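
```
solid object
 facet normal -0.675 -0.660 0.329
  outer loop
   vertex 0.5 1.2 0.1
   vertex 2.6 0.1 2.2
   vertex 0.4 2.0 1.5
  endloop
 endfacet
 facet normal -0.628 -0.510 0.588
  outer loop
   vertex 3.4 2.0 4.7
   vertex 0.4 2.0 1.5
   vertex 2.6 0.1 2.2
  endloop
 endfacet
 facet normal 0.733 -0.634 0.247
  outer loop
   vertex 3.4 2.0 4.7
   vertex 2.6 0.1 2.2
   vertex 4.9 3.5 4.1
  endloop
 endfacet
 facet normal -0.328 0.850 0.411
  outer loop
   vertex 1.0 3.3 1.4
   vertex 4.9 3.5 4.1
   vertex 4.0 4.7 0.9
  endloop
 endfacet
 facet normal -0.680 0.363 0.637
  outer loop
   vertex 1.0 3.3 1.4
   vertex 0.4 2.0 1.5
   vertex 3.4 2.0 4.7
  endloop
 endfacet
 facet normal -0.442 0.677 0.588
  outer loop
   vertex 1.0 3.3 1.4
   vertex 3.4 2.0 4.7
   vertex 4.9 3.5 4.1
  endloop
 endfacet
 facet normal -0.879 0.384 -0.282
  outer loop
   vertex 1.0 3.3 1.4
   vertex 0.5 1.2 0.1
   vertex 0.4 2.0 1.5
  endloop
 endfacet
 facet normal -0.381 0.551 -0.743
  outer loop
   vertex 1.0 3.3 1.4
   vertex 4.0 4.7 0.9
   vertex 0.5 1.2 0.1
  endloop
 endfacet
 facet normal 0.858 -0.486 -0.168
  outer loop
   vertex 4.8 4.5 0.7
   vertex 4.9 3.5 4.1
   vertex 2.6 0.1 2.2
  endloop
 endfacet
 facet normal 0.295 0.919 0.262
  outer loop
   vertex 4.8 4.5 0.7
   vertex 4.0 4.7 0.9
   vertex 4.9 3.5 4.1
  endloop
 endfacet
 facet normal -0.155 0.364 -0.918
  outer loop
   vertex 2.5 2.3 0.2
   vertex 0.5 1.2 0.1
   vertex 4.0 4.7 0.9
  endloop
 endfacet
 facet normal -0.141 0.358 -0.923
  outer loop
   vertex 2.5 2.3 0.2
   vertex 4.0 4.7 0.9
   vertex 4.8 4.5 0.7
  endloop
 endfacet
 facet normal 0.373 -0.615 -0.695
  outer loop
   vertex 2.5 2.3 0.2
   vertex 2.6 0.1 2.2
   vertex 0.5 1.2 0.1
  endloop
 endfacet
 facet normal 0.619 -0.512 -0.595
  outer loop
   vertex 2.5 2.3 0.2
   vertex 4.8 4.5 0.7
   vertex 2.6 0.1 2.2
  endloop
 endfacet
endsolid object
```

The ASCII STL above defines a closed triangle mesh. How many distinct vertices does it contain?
9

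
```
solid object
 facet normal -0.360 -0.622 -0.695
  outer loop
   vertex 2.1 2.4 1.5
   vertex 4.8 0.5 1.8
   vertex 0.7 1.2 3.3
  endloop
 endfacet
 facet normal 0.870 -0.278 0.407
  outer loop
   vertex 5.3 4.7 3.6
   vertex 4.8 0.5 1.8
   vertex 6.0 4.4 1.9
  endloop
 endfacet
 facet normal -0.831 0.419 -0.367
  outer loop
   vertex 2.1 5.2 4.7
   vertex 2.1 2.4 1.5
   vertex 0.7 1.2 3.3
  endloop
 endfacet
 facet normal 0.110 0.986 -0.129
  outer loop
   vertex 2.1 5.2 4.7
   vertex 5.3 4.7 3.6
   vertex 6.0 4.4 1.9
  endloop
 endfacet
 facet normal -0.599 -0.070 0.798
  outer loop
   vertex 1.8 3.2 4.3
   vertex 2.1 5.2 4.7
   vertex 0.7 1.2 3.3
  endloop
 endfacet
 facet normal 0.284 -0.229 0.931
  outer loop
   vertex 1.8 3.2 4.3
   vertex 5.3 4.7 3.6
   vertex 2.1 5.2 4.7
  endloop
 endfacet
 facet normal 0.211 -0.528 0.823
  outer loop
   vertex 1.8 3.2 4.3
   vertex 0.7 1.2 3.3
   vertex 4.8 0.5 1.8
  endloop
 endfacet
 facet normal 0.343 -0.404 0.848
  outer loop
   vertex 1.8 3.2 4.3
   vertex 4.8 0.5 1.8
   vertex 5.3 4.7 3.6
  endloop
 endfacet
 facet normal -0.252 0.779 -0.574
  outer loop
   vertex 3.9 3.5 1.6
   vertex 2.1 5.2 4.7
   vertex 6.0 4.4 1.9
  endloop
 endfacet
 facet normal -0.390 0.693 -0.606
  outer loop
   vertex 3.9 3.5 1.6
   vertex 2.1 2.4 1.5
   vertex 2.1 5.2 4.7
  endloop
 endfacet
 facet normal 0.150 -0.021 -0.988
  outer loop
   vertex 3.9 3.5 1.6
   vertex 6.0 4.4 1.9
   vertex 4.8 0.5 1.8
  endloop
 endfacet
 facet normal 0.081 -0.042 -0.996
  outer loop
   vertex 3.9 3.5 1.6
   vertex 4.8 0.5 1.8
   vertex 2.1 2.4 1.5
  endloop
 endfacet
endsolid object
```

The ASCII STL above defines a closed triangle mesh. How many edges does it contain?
18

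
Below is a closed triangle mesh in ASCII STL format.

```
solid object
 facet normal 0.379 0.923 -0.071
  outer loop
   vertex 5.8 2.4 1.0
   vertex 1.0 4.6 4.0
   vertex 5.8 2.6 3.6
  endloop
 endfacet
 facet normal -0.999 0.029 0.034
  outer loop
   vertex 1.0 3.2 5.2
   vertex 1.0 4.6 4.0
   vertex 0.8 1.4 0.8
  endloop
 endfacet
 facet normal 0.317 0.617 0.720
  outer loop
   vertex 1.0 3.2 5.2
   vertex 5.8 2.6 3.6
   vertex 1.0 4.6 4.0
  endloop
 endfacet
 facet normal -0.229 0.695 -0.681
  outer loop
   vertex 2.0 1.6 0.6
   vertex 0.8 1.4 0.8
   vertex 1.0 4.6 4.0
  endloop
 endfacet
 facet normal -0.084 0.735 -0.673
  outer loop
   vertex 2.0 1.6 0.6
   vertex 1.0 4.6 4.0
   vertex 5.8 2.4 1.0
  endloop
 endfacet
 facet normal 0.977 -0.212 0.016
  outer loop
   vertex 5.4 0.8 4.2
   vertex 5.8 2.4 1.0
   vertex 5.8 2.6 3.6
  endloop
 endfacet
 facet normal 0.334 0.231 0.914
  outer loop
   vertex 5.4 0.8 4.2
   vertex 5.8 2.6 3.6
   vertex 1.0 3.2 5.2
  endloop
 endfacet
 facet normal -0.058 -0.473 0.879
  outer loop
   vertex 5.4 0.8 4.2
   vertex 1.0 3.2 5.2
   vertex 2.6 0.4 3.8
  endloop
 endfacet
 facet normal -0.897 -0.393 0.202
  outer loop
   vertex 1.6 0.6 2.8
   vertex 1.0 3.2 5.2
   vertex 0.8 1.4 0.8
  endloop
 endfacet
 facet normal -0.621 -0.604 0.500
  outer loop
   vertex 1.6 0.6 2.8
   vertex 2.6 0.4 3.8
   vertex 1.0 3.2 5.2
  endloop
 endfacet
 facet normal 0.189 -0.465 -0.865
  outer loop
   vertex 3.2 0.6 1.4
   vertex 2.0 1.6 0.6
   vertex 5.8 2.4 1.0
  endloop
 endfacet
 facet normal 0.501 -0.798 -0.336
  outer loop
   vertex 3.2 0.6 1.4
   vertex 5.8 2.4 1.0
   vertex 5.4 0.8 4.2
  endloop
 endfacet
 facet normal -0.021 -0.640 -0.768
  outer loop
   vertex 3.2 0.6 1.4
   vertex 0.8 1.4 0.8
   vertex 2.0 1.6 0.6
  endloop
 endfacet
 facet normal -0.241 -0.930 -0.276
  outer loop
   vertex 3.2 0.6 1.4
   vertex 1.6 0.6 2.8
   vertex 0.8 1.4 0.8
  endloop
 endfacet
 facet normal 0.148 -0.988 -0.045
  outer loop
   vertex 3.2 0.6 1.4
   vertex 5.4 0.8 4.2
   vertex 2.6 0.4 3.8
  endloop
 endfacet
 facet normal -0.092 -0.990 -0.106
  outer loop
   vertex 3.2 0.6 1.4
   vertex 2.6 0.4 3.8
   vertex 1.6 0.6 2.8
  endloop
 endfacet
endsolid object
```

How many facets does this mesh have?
16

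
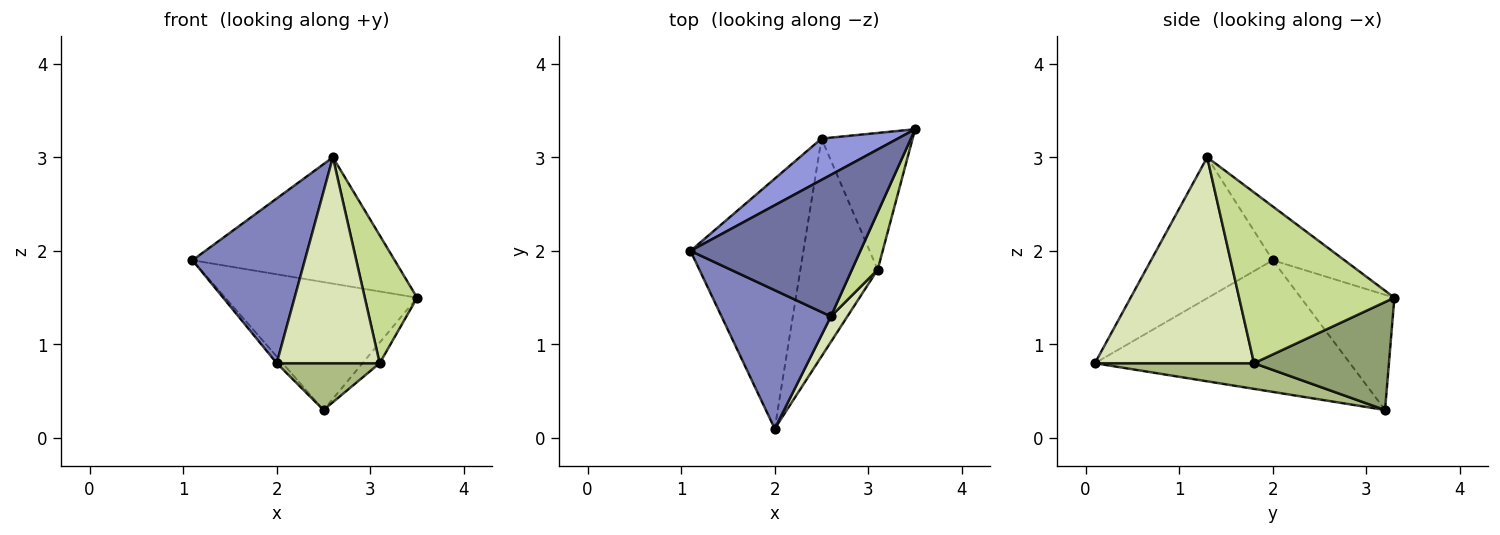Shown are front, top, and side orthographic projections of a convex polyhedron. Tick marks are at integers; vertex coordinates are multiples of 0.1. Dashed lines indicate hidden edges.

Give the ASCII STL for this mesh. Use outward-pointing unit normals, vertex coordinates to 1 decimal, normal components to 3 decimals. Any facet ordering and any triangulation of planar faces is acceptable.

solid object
 facet normal -0.230 0.648 0.726
  outer loop
   vertex 2.6 1.3 3.0
   vertex 3.5 3.3 1.5
   vertex 1.1 2.0 1.9
  endloop
 endfacet
 facet normal -0.638 -0.589 0.495
  outer loop
   vertex 2.6 1.3 3.0
   vertex 1.1 2.0 1.9
   vertex 2.0 0.1 0.8
  endloop
 endfacet
 facet normal -0.421 0.863 0.279
  outer loop
   vertex 2.5 3.2 0.3
   vertex 1.1 2.0 1.9
   vertex 3.5 3.3 1.5
  endloop
 endfacet
 facet normal -0.759 0.017 -0.651
  outer loop
   vertex 2.5 3.2 0.3
   vertex 2.0 0.1 0.8
   vertex 1.1 2.0 1.9
  endloop
 endfacet
 facet normal 0.761 0.097 -0.642
  outer loop
   vertex 3.1 1.8 0.8
   vertex 2.5 3.2 0.3
   vertex 3.5 3.3 1.5
  endloop
 endfacet
 facet normal 0.309 -0.200 -0.930
  outer loop
   vertex 3.1 1.8 0.8
   vertex 2.0 0.1 0.8
   vertex 2.5 3.2 0.3
  endloop
 endfacet
 facet normal 0.938 -0.316 0.141
  outer loop
   vertex 3.1 1.8 0.8
   vertex 3.5 3.3 1.5
   vertex 2.6 1.3 3.0
  endloop
 endfacet
 facet normal 0.838 -0.542 0.067
  outer loop
   vertex 3.1 1.8 0.8
   vertex 2.6 1.3 3.0
   vertex 2.0 0.1 0.8
  endloop
 endfacet
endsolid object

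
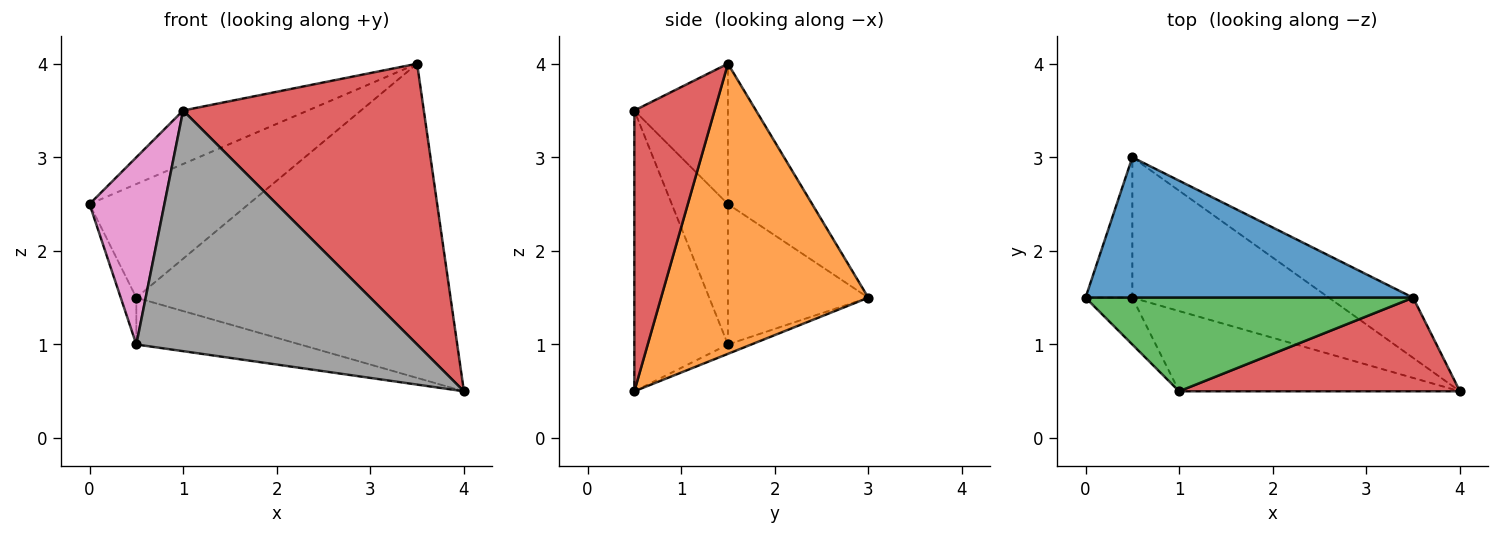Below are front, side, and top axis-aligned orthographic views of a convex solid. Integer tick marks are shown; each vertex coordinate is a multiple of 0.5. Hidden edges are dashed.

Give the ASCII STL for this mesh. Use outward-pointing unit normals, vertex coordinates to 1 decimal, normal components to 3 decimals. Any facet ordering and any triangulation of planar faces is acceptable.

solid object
 facet normal -0.316 0.597 0.737
  outer loop
   vertex 3.5 1.5 4.0
   vertex 0.5 3.0 1.5
   vertex 0.0 1.5 2.5
  endloop
 endfacet
 facet normal 0.544 0.824 -0.158
  outer loop
   vertex 3.5 1.5 4.0
   vertex 4.0 0.5 0.5
   vertex 0.5 3.0 1.5
  endloop
 endfacet
 facet normal -0.349 0.465 0.814
  outer loop
   vertex 1.0 0.5 3.5
   vertex 3.5 1.5 4.0
   vertex 0.0 1.5 2.5
  endloop
 endfacet
 facet normal 0.302 -0.905 0.302
  outer loop
   vertex 1.0 0.5 3.5
   vertex 4.0 0.5 0.5
   vertex 3.5 1.5 4.0
  endloop
 endfacet
 facet normal -0.943 0.105 -0.314
  outer loop
   vertex 0.5 1.5 1.0
   vertex 0.0 1.5 2.5
   vertex 0.5 3.0 1.5
  endloop
 endfacet
 facet normal -0.045 0.316 -0.948
  outer loop
   vertex 0.5 1.5 1.0
   vertex 0.5 3.0 1.5
   vertex 4.0 0.5 0.5
  endloop
 endfacet
 facet normal -0.588 -0.784 -0.196
  outer loop
   vertex 0.5 1.5 1.0
   vertex 1.0 0.5 3.5
   vertex 0.0 1.5 2.5
  endloop
 endfacet
 facet normal -0.302 -0.905 -0.302
  outer loop
   vertex 0.5 1.5 1.0
   vertex 4.0 0.5 0.5
   vertex 1.0 0.5 3.5
  endloop
 endfacet
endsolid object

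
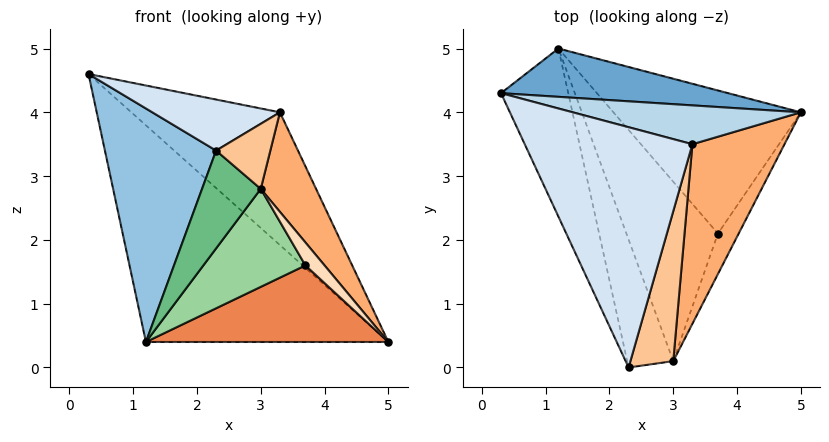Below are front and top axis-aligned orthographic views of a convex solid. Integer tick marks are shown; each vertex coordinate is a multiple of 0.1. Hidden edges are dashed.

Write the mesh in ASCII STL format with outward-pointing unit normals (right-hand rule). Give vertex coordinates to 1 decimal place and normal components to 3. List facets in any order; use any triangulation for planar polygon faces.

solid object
 facet normal 0.249 0.945 0.211
  outer loop
   vertex 1.2 5.0 0.4
   vertex 0.3 4.3 4.6
   vertex 5.0 4.0 0.4
  endloop
 endfacet
 facet normal -0.902 -0.350 -0.252
  outer loop
   vertex 1.2 5.0 0.4
   vertex 2.3 0.0 3.4
   vertex 0.3 4.3 4.6
  endloop
 endfacet
 facet normal 0.298 0.916 0.268
  outer loop
   vertex 3.3 3.5 4.0
   vertex 5.0 4.0 0.4
   vertex 0.3 4.3 4.6
  endloop
 endfacet
 facet normal 0.139 -0.206 0.969
  outer loop
   vertex 3.3 3.5 4.0
   vertex 0.3 4.3 4.6
   vertex 2.3 0.0 3.4
  endloop
 endfacet
 facet normal -0.123 -0.468 -0.875
  outer loop
   vertex 3.7 2.1 1.6
   vertex 1.2 5.0 0.4
   vertex 5.0 4.0 0.4
  endloop
 endfacet
 facet normal 0.894 -0.217 0.392
  outer loop
   vertex 3.0 0.1 2.8
   vertex 5.0 4.0 0.4
   vertex 3.3 3.5 4.0
  endloop
 endfacet
 facet normal 0.645 -0.304 0.701
  outer loop
   vertex 3.0 0.1 2.8
   vertex 3.3 3.5 4.0
   vertex 2.3 0.0 3.4
  endloop
 endfacet
 facet normal -0.082 -0.492 -0.867
  outer loop
   vertex 3.0 0.1 2.8
   vertex 3.7 2.1 1.6
   vertex 5.0 4.0 0.4
  endloop
 endfacet
 facet normal -0.511 -0.522 -0.683
  outer loop
   vertex 3.0 0.1 2.8
   vertex 2.3 0.0 3.4
   vertex 1.2 5.0 0.4
  endloop
 endfacet
 facet normal -0.134 -0.475 -0.870
  outer loop
   vertex 3.0 0.1 2.8
   vertex 1.2 5.0 0.4
   vertex 3.7 2.1 1.6
  endloop
 endfacet
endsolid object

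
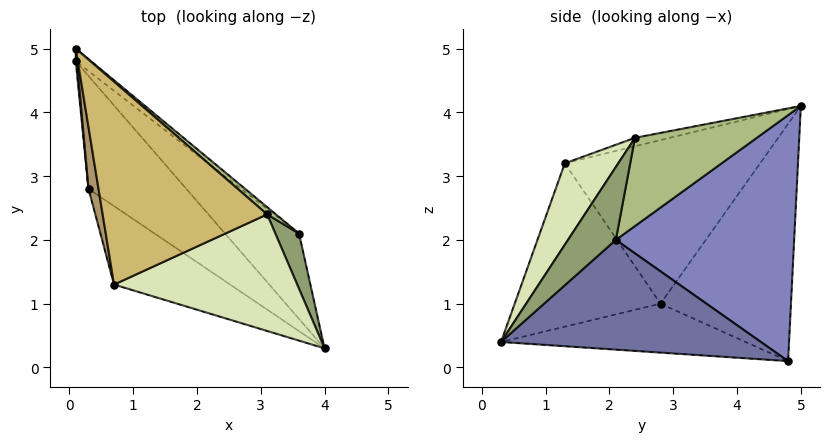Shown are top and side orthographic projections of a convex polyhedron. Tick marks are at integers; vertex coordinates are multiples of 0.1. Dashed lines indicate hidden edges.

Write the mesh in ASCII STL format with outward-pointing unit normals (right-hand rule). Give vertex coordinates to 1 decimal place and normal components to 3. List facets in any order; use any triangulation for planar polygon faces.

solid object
 facet normal 0.685 0.563 -0.462
  outer loop
   vertex 3.6 2.1 2.0
   vertex 4.0 0.3 0.4
   vertex 0.1 4.8 0.1
  endloop
 endfacet
 facet normal 0.624 0.781 -0.039
  outer loop
   vertex 3.6 2.1 2.0
   vertex 0.1 4.8 0.1
   vertex 0.1 5.0 4.1
  endloop
 endfacet
 facet normal -0.408 -0.408 -0.816
  outer loop
   vertex 0.3 2.8 1.0
   vertex 0.1 4.8 0.1
   vertex 4.0 0.3 0.4
  endloop
 endfacet
 facet normal -0.995 -0.097 0.005
  outer loop
   vertex 0.3 2.8 1.0
   vertex 0.1 5.0 4.1
   vertex 0.1 4.8 0.1
  endloop
 endfacet
 facet normal 0.949 -0.063 0.308
  outer loop
   vertex 3.1 2.4 3.6
   vertex 4.0 0.3 0.4
   vertex 3.6 2.1 2.0
  endloop
 endfacet
 facet normal 0.660 0.749 0.066
  outer loop
   vertex 3.1 2.4 3.6
   vertex 3.6 2.1 2.0
   vertex 0.1 5.0 4.1
  endloop
 endfacet
 facet normal -0.557 -0.730 -0.396
  outer loop
   vertex 0.7 1.3 3.2
   vertex 0.3 2.8 1.0
   vertex 4.0 0.3 0.4
  endloop
 endfacet
 facet normal 0.258 -0.773 0.580
  outer loop
   vertex 0.7 1.3 3.2
   vertex 4.0 0.3 0.4
   vertex 3.1 2.4 3.6
  endloop
 endfacet
 facet normal -0.983 -0.174 0.060
  outer loop
   vertex 0.7 1.3 3.2
   vertex 0.1 5.0 4.1
   vertex 0.3 2.8 1.0
  endloop
 endfacet
 facet normal -0.050 -0.244 0.969
  outer loop
   vertex 0.7 1.3 3.2
   vertex 3.1 2.4 3.6
   vertex 0.1 5.0 4.1
  endloop
 endfacet
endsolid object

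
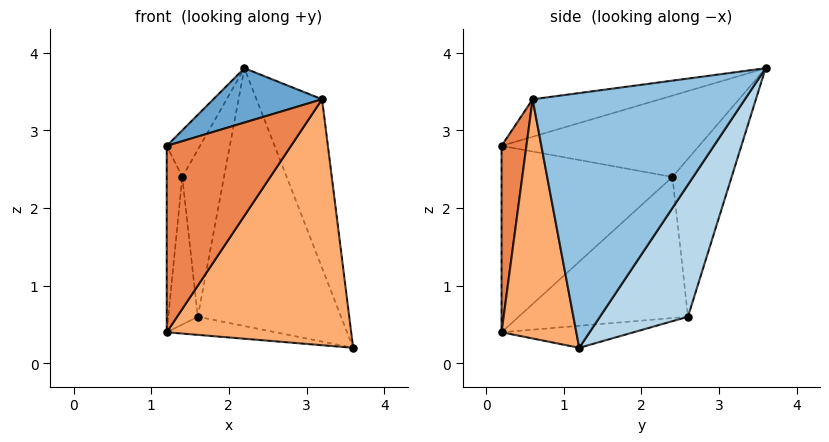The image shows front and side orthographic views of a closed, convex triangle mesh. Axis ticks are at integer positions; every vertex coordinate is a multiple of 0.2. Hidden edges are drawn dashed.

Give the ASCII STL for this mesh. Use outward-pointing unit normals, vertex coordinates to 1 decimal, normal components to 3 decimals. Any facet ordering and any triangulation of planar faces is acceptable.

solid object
 facet normal -0.243 -0.207 0.948
  outer loop
   vertex 3.2 0.6 3.4
   vertex 2.2 3.6 3.8
   vertex 1.2 0.2 2.8
  endloop
 endfacet
 facet normal 0.941 0.291 0.172
  outer loop
   vertex 3.2 0.6 3.4
   vertex 3.6 1.2 0.2
   vertex 2.2 3.6 3.8
  endloop
 endfacet
 facet normal 0.492 0.801 -0.342
  outer loop
   vertex 1.6 2.6 0.6
   vertex 2.2 3.6 3.8
   vertex 3.6 1.2 0.2
  endloop
 endfacet
 facet normal -0.125 0.103 -0.987
  outer loop
   vertex 1.2 0.2 0.4
   vertex 1.6 2.6 0.6
   vertex 3.6 1.2 0.2
  endloop
 endfacet
 facet normal 0.196 -0.981 0.000
  outer loop
   vertex 1.2 0.2 0.4
   vertex 3.2 0.6 3.4
   vertex 1.2 0.2 2.8
  endloop
 endfacet
 facet normal 0.373 -0.919 -0.126
  outer loop
   vertex 1.2 0.2 0.4
   vertex 3.6 1.2 0.2
   vertex 3.2 0.6 3.4
  endloop
 endfacet
 facet normal -0.909 0.153 0.388
  outer loop
   vertex 1.4 2.4 2.4
   vertex 1.2 0.2 2.8
   vertex 2.2 3.6 3.8
  endloop
 endfacet
 facet normal -0.817 0.576 -0.027
  outer loop
   vertex 1.4 2.4 2.4
   vertex 2.2 3.6 3.8
   vertex 1.6 2.6 0.6
  endloop
 endfacet
 facet normal -0.996 0.091 0.000
  outer loop
   vertex 1.4 2.4 2.4
   vertex 1.2 0.2 0.4
   vertex 1.2 0.2 2.8
  endloop
 endfacet
 facet normal -0.981 0.171 -0.090
  outer loop
   vertex 1.4 2.4 2.4
   vertex 1.6 2.6 0.6
   vertex 1.2 0.2 0.4
  endloop
 endfacet
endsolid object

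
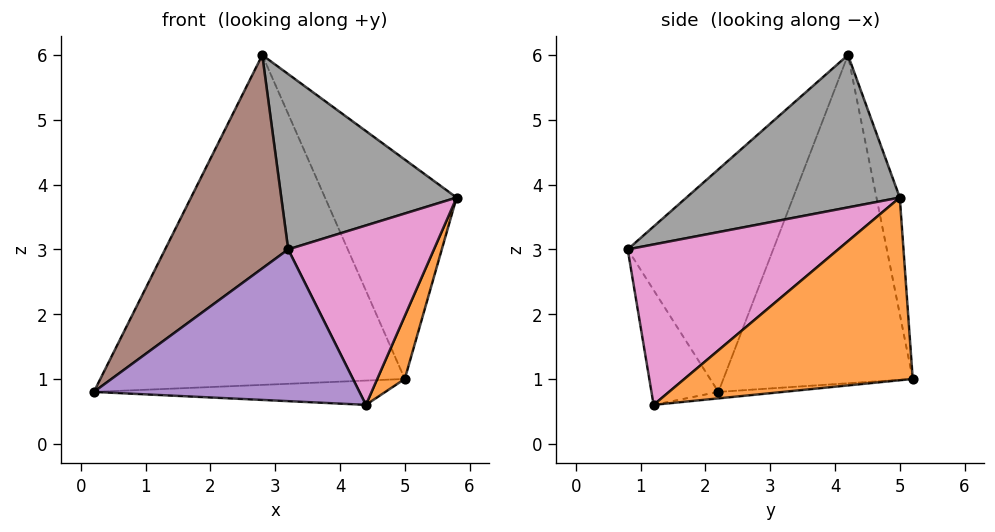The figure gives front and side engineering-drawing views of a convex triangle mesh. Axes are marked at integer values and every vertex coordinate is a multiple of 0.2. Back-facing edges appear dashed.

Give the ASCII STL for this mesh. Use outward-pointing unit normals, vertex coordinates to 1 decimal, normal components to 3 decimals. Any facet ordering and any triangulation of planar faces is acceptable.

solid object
 facet normal -0.023 0.103 -0.994
  outer loop
   vertex 5.0 5.2 1.0
   vertex 4.4 1.2 0.6
   vertex 0.2 2.2 0.8
  endloop
 endfacet
 facet normal 0.953 -0.115 -0.280
  outer loop
   vertex 5.0 5.2 1.0
   vertex 5.8 5.0 3.8
   vertex 4.4 1.2 0.6
  endloop
 endfacet
 facet normal -0.527 0.848 -0.062
  outer loop
   vertex 5.0 5.2 1.0
   vertex 0.2 2.2 0.8
   vertex 2.8 4.2 6.0
  endloop
 endfacet
 facet normal -0.173 0.978 0.119
  outer loop
   vertex 5.0 5.2 1.0
   vertex 2.8 4.2 6.0
   vertex 5.8 5.0 3.8
  endloop
 endfacet
 facet normal -0.235 -0.933 -0.273
  outer loop
   vertex 3.2 0.8 3.0
   vertex 0.2 2.2 0.8
   vertex 4.4 1.2 0.6
  endloop
 endfacet
 facet normal -0.646 -0.546 0.533
  outer loop
   vertex 3.2 0.8 3.0
   vertex 2.8 4.2 6.0
   vertex 0.2 2.2 0.8
  endloop
 endfacet
 facet normal 0.784 -0.543 0.302
  outer loop
   vertex 3.2 0.8 3.0
   vertex 4.4 1.2 0.6
   vertex 5.8 5.0 3.8
  endloop
 endfacet
 facet normal 0.597 -0.490 0.635
  outer loop
   vertex 3.2 0.8 3.0
   vertex 5.8 5.0 3.8
   vertex 2.8 4.2 6.0
  endloop
 endfacet
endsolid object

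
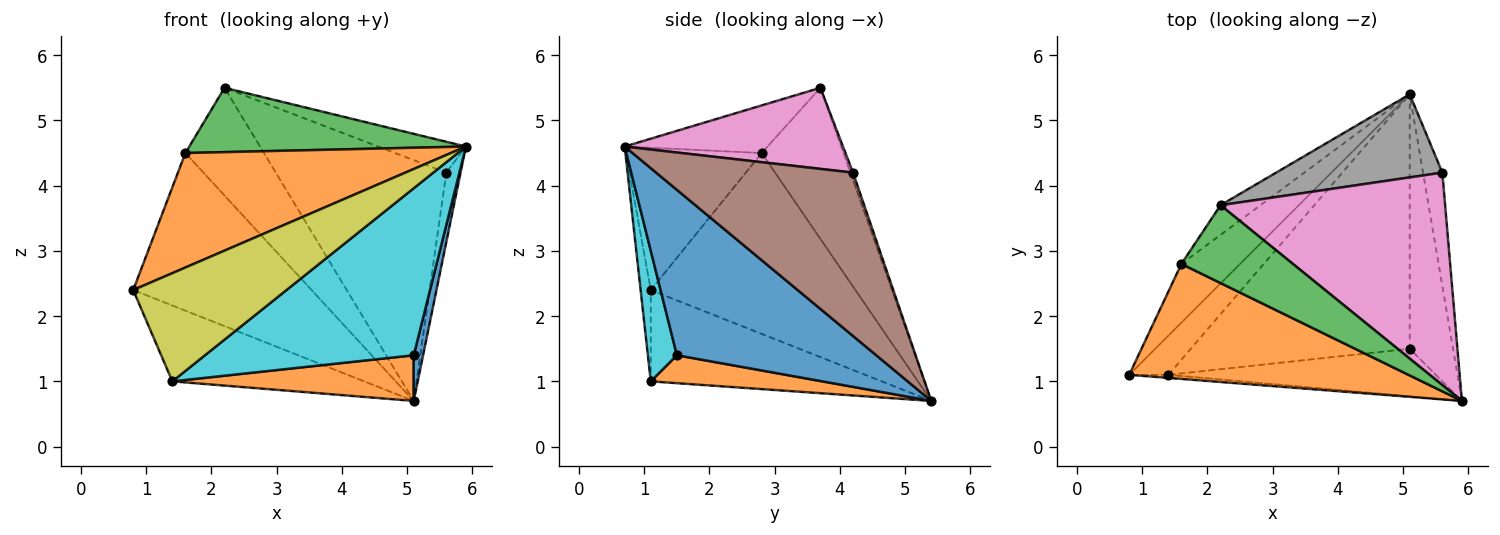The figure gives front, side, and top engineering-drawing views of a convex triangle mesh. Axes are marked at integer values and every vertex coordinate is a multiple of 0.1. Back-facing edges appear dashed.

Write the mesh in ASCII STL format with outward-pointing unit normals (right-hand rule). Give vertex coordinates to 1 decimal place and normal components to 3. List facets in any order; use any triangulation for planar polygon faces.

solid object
 facet normal 0.966 -0.045 -0.253
  outer loop
   vertex 5.1 1.5 1.4
   vertex 5.1 5.4 0.7
   vertex 5.9 0.7 4.6
  endloop
 endfacet
 facet normal -0.340 -0.664 0.667
  outer loop
   vertex 1.6 2.8 4.5
   vertex 0.8 1.1 2.4
   vertex 5.9 0.7 4.6
  endloop
 endfacet
 facet normal -0.313 -0.605 0.732
  outer loop
   vertex 1.6 2.8 4.5
   vertex 5.9 0.7 4.6
   vertex 2.2 3.7 5.5
  endloop
 endfacet
 facet normal -0.732 0.638 -0.238
  outer loop
   vertex 1.6 2.8 4.5
   vertex 5.1 5.4 0.7
   vertex 0.8 1.1 2.4
  endloop
 endfacet
 facet normal -0.709 0.680 -0.187
  outer loop
   vertex 1.6 2.8 4.5
   vertex 2.2 3.7 5.5
   vertex 5.1 5.4 0.7
  endloop
 endfacet
 facet normal 0.991 0.072 -0.117
  outer loop
   vertex 5.6 4.2 4.2
   vertex 5.9 0.7 4.6
   vertex 5.1 5.4 0.7
  endloop
 endfacet
 facet normal 0.336 0.135 0.932
  outer loop
   vertex 5.6 4.2 4.2
   vertex 2.2 3.7 5.5
   vertex 5.9 0.7 4.6
  endloop
 endfacet
 facet normal -0.014 0.945 0.326
  outer loop
   vertex 5.6 4.2 4.2
   vertex 5.1 5.4 0.7
   vertex 2.2 3.7 5.5
  endloop
 endfacet
 facet normal -0.066 -0.997 -0.028
  outer loop
   vertex 1.4 1.1 1.0
   vertex 5.9 0.7 4.6
   vertex 0.8 1.1 2.4
  endloop
 endfacet
 facet normal 0.132 -0.953 -0.271
  outer loop
   vertex 1.4 1.1 1.0
   vertex 5.1 1.5 1.4
   vertex 5.9 0.7 4.6
  endloop
 endfacet
 facet normal -0.731 0.607 -0.313
  outer loop
   vertex 1.4 1.1 1.0
   vertex 0.8 1.1 2.4
   vertex 5.1 5.4 0.7
  endloop
 endfacet
 facet normal 0.125 -0.175 -0.977
  outer loop
   vertex 1.4 1.1 1.0
   vertex 5.1 5.4 0.7
   vertex 5.1 1.5 1.4
  endloop
 endfacet
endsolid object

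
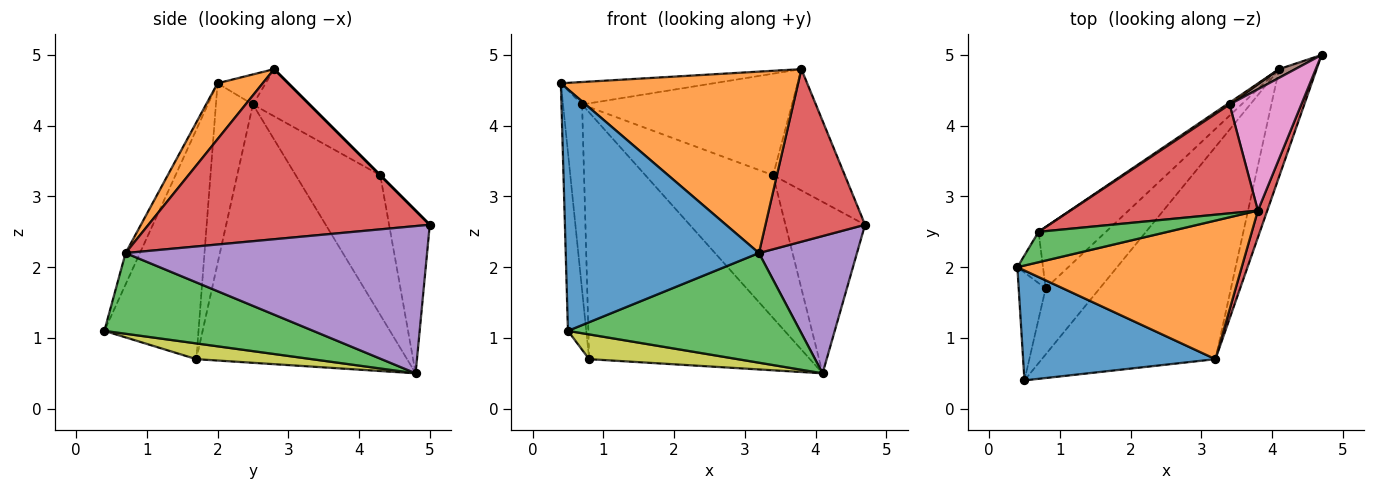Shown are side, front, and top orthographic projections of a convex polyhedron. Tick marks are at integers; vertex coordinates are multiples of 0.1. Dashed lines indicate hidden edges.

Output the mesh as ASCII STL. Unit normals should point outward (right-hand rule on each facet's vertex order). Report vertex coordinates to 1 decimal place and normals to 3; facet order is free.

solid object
 facet normal -0.067 -0.908 0.413
  outer loop
   vertex 3.2 0.7 2.2
   vertex 0.4 2.0 4.6
   vertex 0.5 0.4 1.1
  endloop
 endfacet
 facet normal 0.150 -0.786 0.600
  outer loop
   vertex 3.2 0.7 2.2
   vertex 3.8 2.8 4.8
   vertex 0.4 2.0 4.6
  endloop
 endfacet
 facet normal 0.382 -0.424 -0.821
  outer loop
   vertex 3.2 0.7 2.2
   vertex 0.5 0.4 1.1
   vertex 4.1 4.8 0.5
  endloop
 endfacet
 facet normal 0.941 -0.333 0.052
  outer loop
   vertex 3.2 0.7 2.2
   vertex 4.7 5.0 2.6
   vertex 3.8 2.8 4.8
  endloop
 endfacet
 facet normal 0.924 -0.301 -0.235
  outer loop
   vertex 3.2 0.7 2.2
   vertex 4.1 4.8 0.5
   vertex 4.7 5.0 2.6
  endloop
 endfacet
 facet normal -0.455 0.890 0.045
  outer loop
   vertex 3.4 4.3 3.3
   vertex 4.7 5.0 2.6
   vertex 4.1 4.8 0.5
  endloop
 endfacet
 facet normal 0.000 0.707 0.707
  outer loop
   vertex 3.4 4.3 3.3
   vertex 3.8 2.8 4.8
   vertex 4.7 5.0 2.6
  endloop
 endfacet
 facet normal -0.975 0.190 -0.115
  outer loop
   vertex 0.8 1.7 0.7
   vertex 0.5 0.4 1.1
   vertex 0.4 2.0 4.6
  endloop
 endfacet
 facet normal 0.263 -0.339 -0.903
  outer loop
   vertex 0.8 1.7 0.7
   vertex 4.1 4.8 0.5
   vertex 0.5 0.4 1.1
  endloop
 endfacet
 facet normal -0.882 0.454 -0.125
  outer loop
   vertex 0.7 2.5 4.3
   vertex 0.8 1.7 0.7
   vertex 0.4 2.0 4.6
  endloop
 endfacet
 facet normal -0.680 0.712 -0.177
  outer loop
   vertex 0.7 2.5 4.3
   vertex 4.1 4.8 0.5
   vertex 0.8 1.7 0.7
  endloop
 endfacet
 facet normal -0.552 0.834 0.011
  outer loop
   vertex 0.7 2.5 4.3
   vertex 3.4 4.3 3.3
   vertex 4.1 4.8 0.5
  endloop
 endfacet
 facet normal -0.184 0.585 0.790
  outer loop
   vertex 0.7 2.5 4.3
   vertex 0.4 2.0 4.6
   vertex 3.8 2.8 4.8
  endloop
 endfacet
 facet normal -0.181 0.671 0.719
  outer loop
   vertex 0.7 2.5 4.3
   vertex 3.8 2.8 4.8
   vertex 3.4 4.3 3.3
  endloop
 endfacet
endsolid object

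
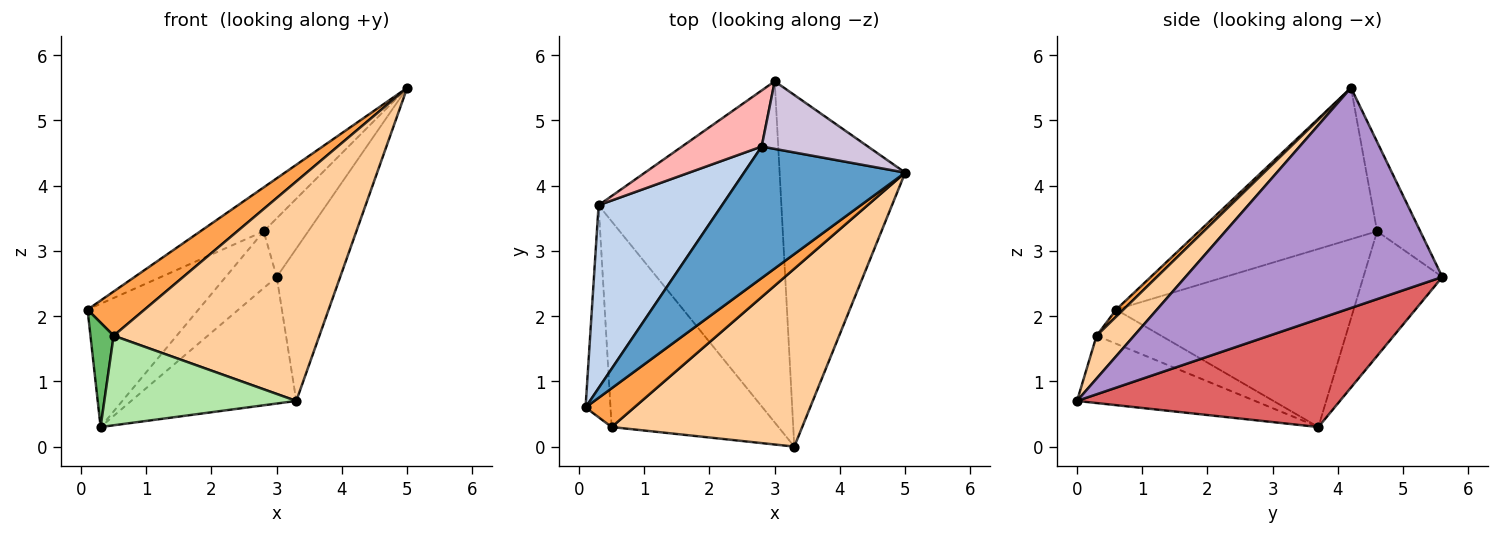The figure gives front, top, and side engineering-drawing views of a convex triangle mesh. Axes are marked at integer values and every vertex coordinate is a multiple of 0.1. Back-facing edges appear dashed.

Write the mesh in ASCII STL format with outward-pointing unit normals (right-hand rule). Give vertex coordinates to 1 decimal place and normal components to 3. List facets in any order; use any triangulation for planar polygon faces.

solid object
 facet normal -0.665 0.237 0.708
  outer loop
   vertex 2.8 4.6 3.3
   vertex 0.1 0.6 2.1
   vertex 5.0 4.2 5.5
  endloop
 endfacet
 facet normal -0.767 0.358 0.532
  outer loop
   vertex 2.8 4.6 3.3
   vertex 0.3 3.7 0.3
   vertex 0.1 0.6 2.1
  endloop
 endfacet
 facet normal 0.095 -0.749 0.656
  outer loop
   vertex 0.5 0.3 1.7
   vertex 5.0 4.2 5.5
   vertex 0.1 0.6 2.1
  endloop
 endfacet
 facet normal 0.140 -0.769 0.623
  outer loop
   vertex 0.5 0.3 1.7
   vertex 3.3 0.0 0.7
   vertex 5.0 4.2 5.5
  endloop
 endfacet
 facet normal -0.776 -0.279 -0.566
  outer loop
   vertex 0.5 0.3 1.7
   vertex 0.1 0.6 2.1
   vertex 0.3 3.7 0.3
  endloop
 endfacet
 facet normal -0.347 -0.374 -0.860
  outer loop
   vertex 0.5 0.3 1.7
   vertex 0.3 3.7 0.3
   vertex 3.3 0.0 0.7
  endloop
 endfacet
 facet normal 0.485 0.304 -0.820
  outer loop
   vertex 3.0 5.6 2.6
   vertex 3.3 0.0 0.7
   vertex 0.3 3.7 0.3
  endloop
 endfacet
 facet normal -0.740 0.479 0.473
  outer loop
   vertex 3.0 5.6 2.6
   vertex 0.3 3.7 0.3
   vertex 2.8 4.6 3.3
  endloop
 endfacet
 facet normal 0.849 0.210 -0.484
  outer loop
   vertex 3.0 5.6 2.6
   vertex 5.0 4.2 5.5
   vertex 3.3 0.0 0.7
  endloop
 endfacet
 facet normal -0.537 0.553 0.637
  outer loop
   vertex 3.0 5.6 2.6
   vertex 2.8 4.6 3.3
   vertex 5.0 4.2 5.5
  endloop
 endfacet
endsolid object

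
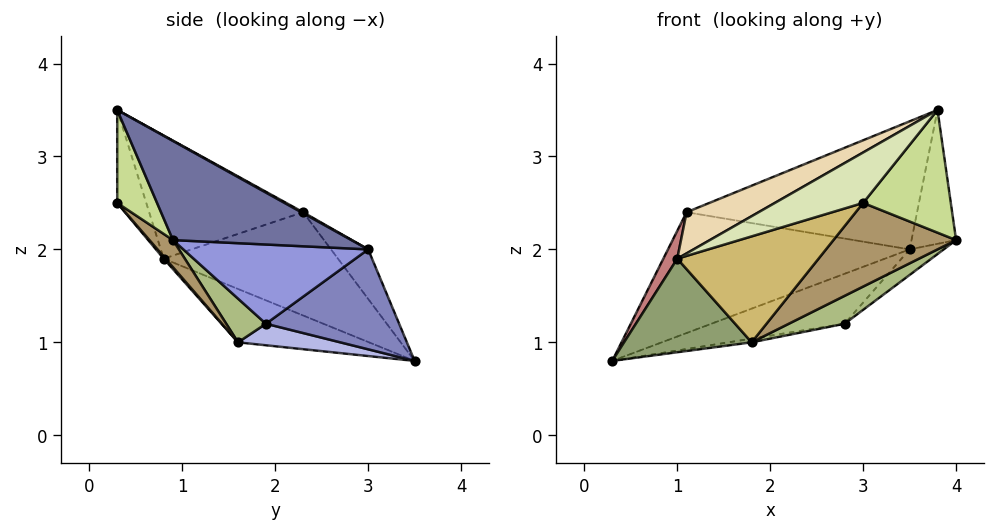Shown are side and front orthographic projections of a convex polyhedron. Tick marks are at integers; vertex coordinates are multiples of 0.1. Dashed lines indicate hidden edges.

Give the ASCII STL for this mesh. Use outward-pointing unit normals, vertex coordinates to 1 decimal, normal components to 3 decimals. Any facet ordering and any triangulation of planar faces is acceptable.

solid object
 facet normal 0.943 0.236 0.236
  outer loop
   vertex 3.5 3.0 2.0
   vertex 3.8 0.3 3.5
   vertex 4.0 0.9 2.1
  endloop
 endfacet
 facet normal 0.376 0.376 -0.847
  outer loop
   vertex 3.5 3.0 2.0
   vertex 2.8 1.9 1.2
   vertex 0.3 3.5 0.8
  endloop
 endfacet
 facet normal 0.658 0.121 -0.743
  outer loop
   vertex 3.5 3.0 2.0
   vertex 4.0 0.9 2.1
   vertex 2.8 1.9 1.2
  endloop
 endfacet
 facet normal 0.184 0.042 -0.982
  outer loop
   vertex 1.8 1.6 1.0
   vertex 0.3 3.5 0.8
   vertex 2.8 1.9 1.2
  endloop
 endfacet
 facet normal -0.446 -0.434 -0.783
  outer loop
   vertex 1.8 1.6 1.0
   vertex 1.0 0.8 1.9
   vertex 0.3 3.5 0.8
  endloop
 endfacet
 facet normal 0.297 -0.417 -0.859
  outer loop
   vertex 1.8 1.6 1.0
   vertex 2.8 1.9 1.2
   vertex 4.0 0.9 2.1
  endloop
 endfacet
 facet normal 0.393 -0.864 -0.314
  outer loop
   vertex 3.0 0.3 2.5
   vertex 4.0 0.9 2.1
   vertex 3.8 0.3 3.5
  endloop
 endfacet
 facet normal -0.303 -0.922 0.243
  outer loop
   vertex 3.0 0.3 2.5
   vertex 3.8 0.3 3.5
   vertex 1.0 0.8 1.9
  endloop
 endfacet
 facet normal 0.133 -0.694 -0.708
  outer loop
   vertex 3.0 0.3 2.5
   vertex 1.8 1.6 1.0
   vertex 4.0 0.9 2.1
  endloop
 endfacet
 facet normal 0.010 -0.752 -0.659
  outer loop
   vertex 3.0 0.3 2.5
   vertex 1.0 0.8 1.9
   vertex 1.8 1.6 1.0
  endloop
 endfacet
 facet normal 0.004 0.486 0.874
  outer loop
   vertex 1.1 2.3 2.4
   vertex 3.8 0.3 3.5
   vertex 3.5 3.0 2.0
  endloop
 endfacet
 facet normal -0.514 -0.240 0.824
  outer loop
   vertex 1.1 2.3 2.4
   vertex 1.0 0.8 1.9
   vertex 3.8 0.3 3.5
  endloop
 endfacet
 facet normal -0.118 0.765 0.633
  outer loop
   vertex 1.1 2.3 2.4
   vertex 3.5 3.0 2.0
   vertex 0.3 3.5 0.8
  endloop
 endfacet
 facet normal -0.913 -0.073 0.402
  outer loop
   vertex 1.1 2.3 2.4
   vertex 0.3 3.5 0.8
   vertex 1.0 0.8 1.9
  endloop
 endfacet
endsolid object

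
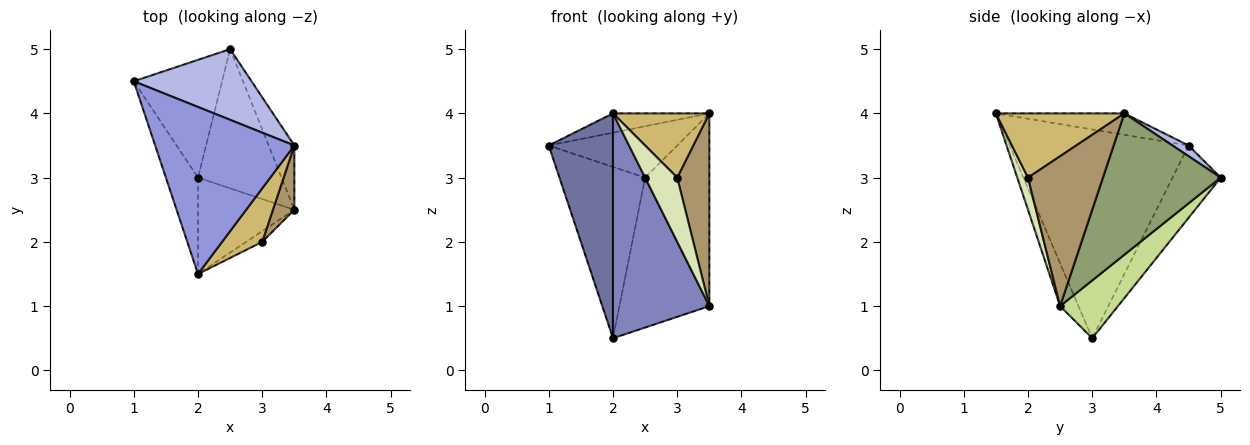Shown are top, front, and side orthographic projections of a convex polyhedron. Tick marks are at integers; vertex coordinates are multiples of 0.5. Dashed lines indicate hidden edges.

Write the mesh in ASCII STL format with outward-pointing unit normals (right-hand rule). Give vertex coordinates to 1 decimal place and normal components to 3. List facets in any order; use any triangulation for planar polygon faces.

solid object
 facet normal -0.931 -0.334 -0.143
  outer loop
   vertex 2.0 3.0 0.5
   vertex 2.0 1.5 4.0
   vertex 1.0 4.5 3.5
  endloop
 endfacet
 facet normal -0.172 -0.905 -0.388
  outer loop
   vertex 2.0 3.0 0.5
   vertex 3.5 2.5 1.0
   vertex 2.0 1.5 4.0
  endloop
 endfacet
 facet normal -0.151 0.113 0.982
  outer loop
   vertex 3.5 3.5 4.0
   vertex 1.0 4.5 3.5
   vertex 2.0 1.5 4.0
  endloop
 endfacet
 facet normal 0.073 0.587 0.807
  outer loop
   vertex 2.5 5.0 3.0
   vertex 1.0 4.5 3.5
   vertex 3.5 3.5 4.0
  endloop
 endfacet
 facet normal 0.867 0.473 -0.158
  outer loop
   vertex 2.5 5.0 3.0
   vertex 3.5 3.5 4.0
   vertex 3.5 2.5 1.0
  endloop
 endfacet
 facet normal -0.421 0.748 -0.514
  outer loop
   vertex 2.5 5.0 3.0
   vertex 2.0 3.0 0.5
   vertex 1.0 4.5 3.5
  endloop
 endfacet
 facet normal 0.426 0.663 -0.616
  outer loop
   vertex 2.5 5.0 3.0
   vertex 3.5 2.5 1.0
   vertex 2.0 3.0 0.5
  endloop
 endfacet
 facet normal 0.312 -0.937 -0.156
  outer loop
   vertex 3.0 2.0 3.0
   vertex 2.0 1.5 4.0
   vertex 3.5 2.5 1.0
  endloop
 endfacet
 facet normal 0.911 -0.391 0.130
  outer loop
   vertex 3.0 2.0 3.0
   vertex 3.5 2.5 1.0
   vertex 3.5 3.5 4.0
  endloop
 endfacet
 facet normal 0.716 -0.537 0.447
  outer loop
   vertex 3.0 2.0 3.0
   vertex 3.5 3.5 4.0
   vertex 2.0 1.5 4.0
  endloop
 endfacet
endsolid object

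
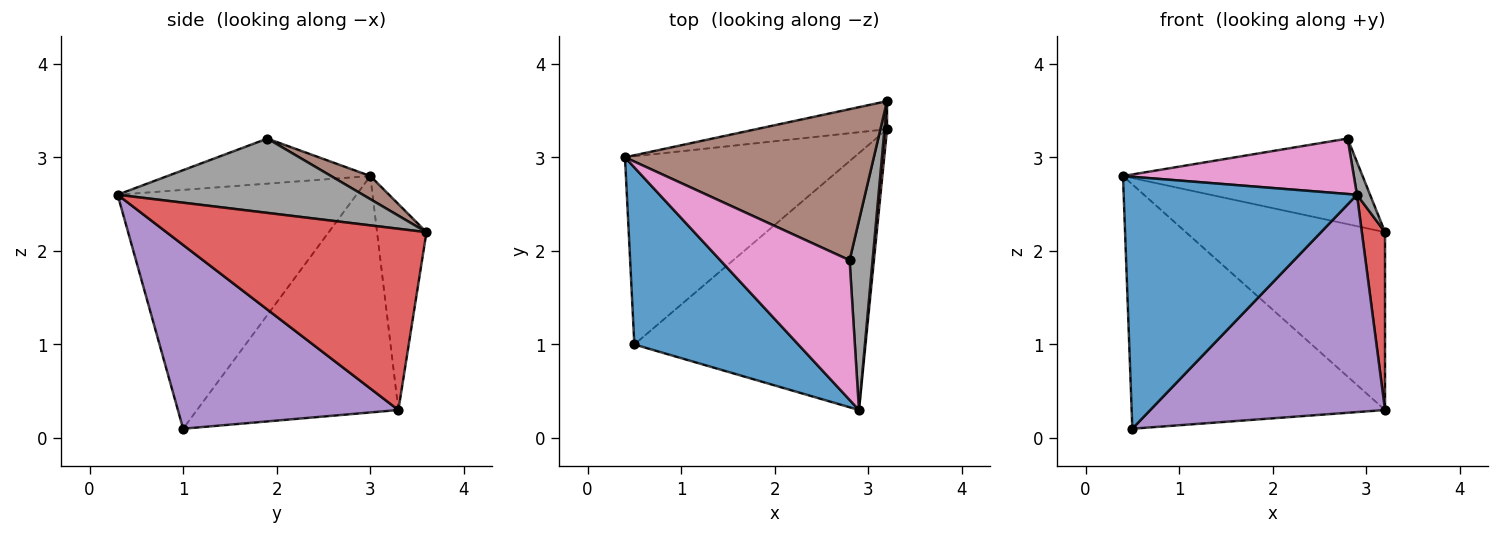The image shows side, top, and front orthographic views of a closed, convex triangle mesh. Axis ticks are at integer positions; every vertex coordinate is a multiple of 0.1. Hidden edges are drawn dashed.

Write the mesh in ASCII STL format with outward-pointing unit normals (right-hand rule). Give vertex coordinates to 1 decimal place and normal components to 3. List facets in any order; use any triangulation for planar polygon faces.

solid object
 facet normal -0.642 -0.627 0.441
  outer loop
   vertex 0.5 1.0 0.1
   vertex 2.9 0.3 2.6
   vertex 0.4 3.0 2.8
  endloop
 endfacet
 facet normal -0.238 0.959 -0.151
  outer loop
   vertex 3.2 3.3 0.3
   vertex 0.4 3.0 2.8
   vertex 3.2 3.6 2.2
  endloop
 endfacet
 facet normal -0.533 0.670 -0.516
  outer loop
   vertex 3.2 3.3 0.3
   vertex 0.5 1.0 0.1
   vertex 0.4 3.0 2.8
  endloop
 endfacet
 facet normal 0.996 -0.089 0.014
  outer loop
   vertex 3.2 3.3 0.3
   vertex 3.2 3.6 2.2
   vertex 2.9 0.3 2.6
  endloop
 endfacet
 facet normal 0.519 -0.552 -0.653
  outer loop
   vertex 3.2 3.3 0.3
   vertex 2.9 0.3 2.6
   vertex 0.5 1.0 0.1
  endloop
 endfacet
 facet normal 0.081 0.491 0.867
  outer loop
   vertex 2.8 1.9 3.2
   vertex 3.2 3.6 2.2
   vertex 0.4 3.0 2.8
  endloop
 endfacet
 facet normal -0.308 -0.351 0.884
  outer loop
   vertex 2.8 1.9 3.2
   vertex 0.4 3.0 2.8
   vertex 2.9 0.3 2.6
  endloop
 endfacet
 facet normal 0.954 -0.051 0.295
  outer loop
   vertex 2.8 1.9 3.2
   vertex 2.9 0.3 2.6
   vertex 3.2 3.6 2.2
  endloop
 endfacet
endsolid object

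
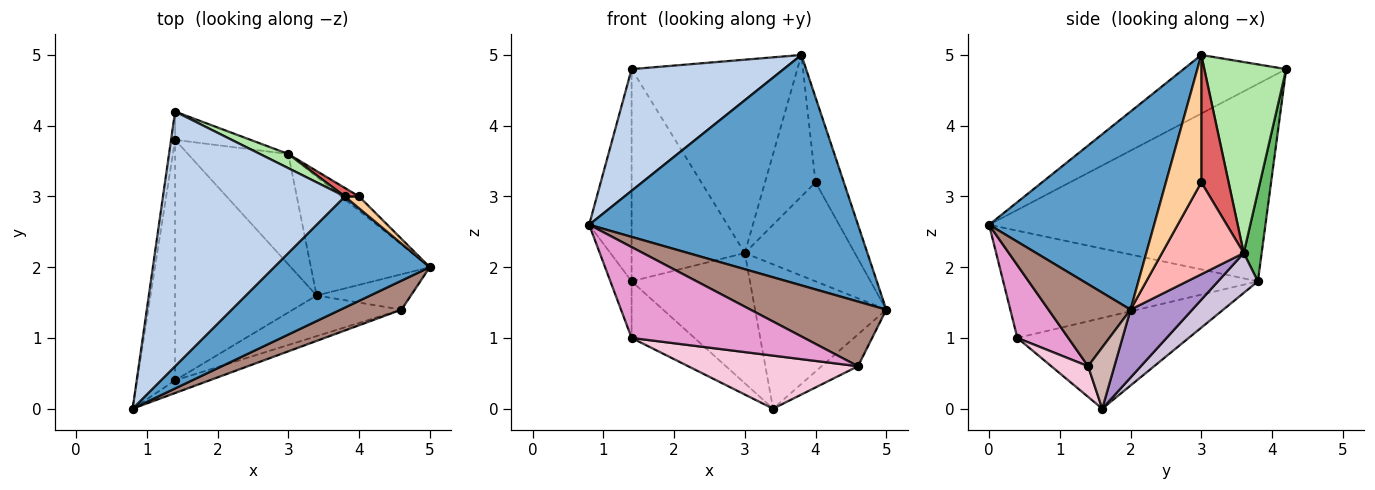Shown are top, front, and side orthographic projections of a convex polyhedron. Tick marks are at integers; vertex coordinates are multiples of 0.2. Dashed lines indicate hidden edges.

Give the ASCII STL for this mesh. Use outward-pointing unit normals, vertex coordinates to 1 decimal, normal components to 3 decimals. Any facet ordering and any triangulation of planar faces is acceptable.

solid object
 facet normal 0.484 -0.788 0.380
  outer loop
   vertex 3.8 3.0 5.0
   vertex 0.8 0.0 2.6
   vertex 5.0 2.0 1.4
  endloop
 endfacet
 facet normal -0.279 -0.414 0.866
  outer loop
   vertex 3.8 3.0 5.0
   vertex 1.4 4.2 4.8
   vertex 0.8 0.0 2.6
  endloop
 endfacet
 facet normal -0.988 0.152 -0.020
  outer loop
   vertex 1.4 3.8 1.8
   vertex 0.8 0.0 2.6
   vertex 1.4 4.2 4.8
  endloop
 endfacet
 facet normal 0.778 0.622 0.086
  outer loop
   vertex 4.0 3.0 3.2
   vertex 3.8 3.0 5.0
   vertex 5.0 2.0 1.4
  endloop
 endfacet
 facet normal 0.155 0.979 -0.131
  outer loop
   vertex 3.0 3.6 2.2
   vertex 1.4 3.8 1.8
   vertex 1.4 4.2 4.8
  endloop
 endfacet
 facet normal 0.442 0.895 0.065
  outer loop
   vertex 3.0 3.6 2.2
   vertex 1.4 4.2 4.8
   vertex 3.8 3.0 5.0
  endloop
 endfacet
 facet normal 0.474 0.879 0.053
  outer loop
   vertex 3.0 3.6 2.2
   vertex 3.8 3.0 5.0
   vertex 4.0 3.0 3.2
  endloop
 endfacet
 facet normal 0.592 0.798 -0.114
  outer loop
   vertex 3.0 3.6 2.2
   vertex 4.0 3.0 3.2
   vertex 5.0 2.0 1.4
  endloop
 endfacet
 facet normal 0.341 0.726 -0.598
  outer loop
   vertex 3.0 3.6 2.2
   vertex 5.0 2.0 1.4
   vertex 3.4 1.6 0.0
  endloop
 endfacet
 facet normal 0.249 0.739 -0.626
  outer loop
   vertex 3.0 3.6 2.2
   vertex 3.4 1.6 0.0
   vertex 1.4 3.8 1.8
  endloop
 endfacet
 facet normal 0.483 -0.799 0.358
  outer loop
   vertex 4.6 1.4 0.6
   vertex 5.0 2.0 1.4
   vertex 0.8 0.0 2.6
  endloop
 endfacet
 facet normal 0.435 0.602 -0.669
  outer loop
   vertex 4.6 1.4 0.6
   vertex 3.4 1.6 0.0
   vertex 5.0 2.0 1.4
  endloop
 endfacet
 facet normal 0.281 -0.951 -0.132
  outer loop
   vertex 1.4 0.4 1.0
   vertex 4.6 1.4 0.6
   vertex 0.8 0.0 2.6
  endloop
 endfacet
 facet normal 0.169 -0.782 -0.600
  outer loop
   vertex 1.4 0.4 1.0
   vertex 3.4 1.6 0.0
   vertex 4.6 1.4 0.6
  endloop
 endfacet
 facet normal -0.940 0.078 -0.333
  outer loop
   vertex 1.4 0.4 1.0
   vertex 0.8 0.0 2.6
   vertex 1.4 3.8 1.8
  endloop
 endfacet
 facet normal -0.529 0.194 -0.826
  outer loop
   vertex 1.4 0.4 1.0
   vertex 1.4 3.8 1.8
   vertex 3.4 1.6 0.0
  endloop
 endfacet
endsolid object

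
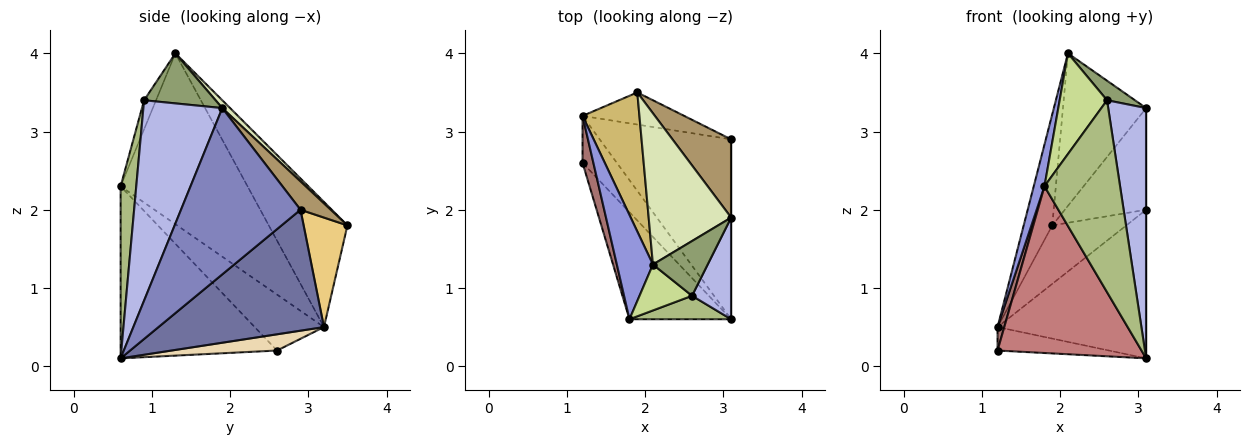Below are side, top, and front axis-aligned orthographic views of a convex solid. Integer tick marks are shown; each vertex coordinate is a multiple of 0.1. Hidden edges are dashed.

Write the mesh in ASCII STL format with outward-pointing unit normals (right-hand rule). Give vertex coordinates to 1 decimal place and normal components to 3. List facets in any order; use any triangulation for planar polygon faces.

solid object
 facet normal 0.578 0.519 -0.629
  outer loop
   vertex 3.1 2.9 2.0
   vertex 3.1 0.6 0.1
   vertex 1.2 3.2 0.5
  endloop
 endfacet
 facet normal 1.000 0.000 0.000
  outer loop
   vertex 3.1 2.9 2.0
   vertex 3.1 1.9 3.3
   vertex 3.1 0.6 0.1
  endloop
 endfacet
 facet normal -0.975 -0.082 0.206
  outer loop
   vertex 1.8 0.6 2.3
   vertex 2.1 1.3 4.0
   vertex 1.2 3.2 0.5
  endloop
 endfacet
 facet normal 0.888 -0.427 0.173
  outer loop
   vertex 2.6 0.9 3.4
   vertex 3.1 0.6 0.1
   vertex 3.1 1.9 3.3
  endloop
 endfacet
 facet normal 0.652 -0.255 0.714
  outer loop
   vertex 2.6 0.9 3.4
   vertex 3.1 1.9 3.3
   vertex 2.1 1.3 4.0
  endloop
 endfacet
 facet normal 0.201 -0.972 0.119
  outer loop
   vertex 2.6 0.9 3.4
   vertex 1.8 0.6 2.3
   vertex 3.1 0.6 0.1
  endloop
 endfacet
 facet normal -0.224 -0.887 0.405
  outer loop
   vertex 2.6 0.9 3.4
   vertex 2.1 1.3 4.0
   vertex 1.8 0.6 2.3
  endloop
 endfacet
 facet normal 0.067 0.709 0.703
  outer loop
   vertex 1.9 3.5 1.8
   vertex 2.1 1.3 4.0
   vertex 3.1 1.9 3.3
  endloop
 endfacet
 facet normal 0.283 0.760 0.585
  outer loop
   vertex 1.9 3.5 1.8
   vertex 3.1 1.9 3.3
   vertex 3.1 2.9 2.0
  endloop
 endfacet
 facet normal -0.864 0.314 0.393
  outer loop
   vertex 1.9 3.5 1.8
   vertex 1.2 3.2 0.5
   vertex 2.1 1.3 4.0
  endloop
 endfacet
 facet normal 0.460 0.778 -0.427
  outer loop
   vertex 1.9 3.5 1.8
   vertex 3.1 2.9 2.0
   vertex 1.2 3.2 0.5
  endloop
 endfacet
 facet normal 0.390 0.412 -0.824
  outer loop
   vertex 1.2 2.6 0.2
   vertex 1.2 3.2 0.5
   vertex 3.1 0.6 0.1
  endloop
 endfacet
 facet normal -0.977 -0.095 0.189
  outer loop
   vertex 1.2 2.6 0.2
   vertex 1.8 0.6 2.3
   vertex 1.2 3.2 0.5
  endloop
 endfacet
 facet normal -0.675 -0.621 -0.399
  outer loop
   vertex 1.2 2.6 0.2
   vertex 3.1 0.6 0.1
   vertex 1.8 0.6 2.3
  endloop
 endfacet
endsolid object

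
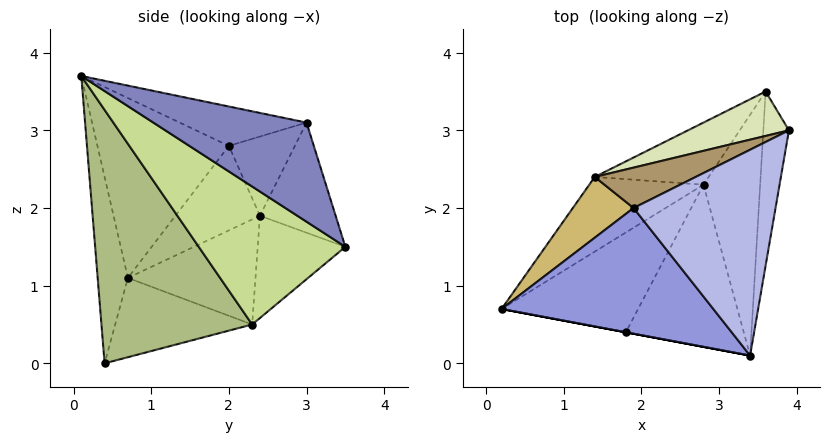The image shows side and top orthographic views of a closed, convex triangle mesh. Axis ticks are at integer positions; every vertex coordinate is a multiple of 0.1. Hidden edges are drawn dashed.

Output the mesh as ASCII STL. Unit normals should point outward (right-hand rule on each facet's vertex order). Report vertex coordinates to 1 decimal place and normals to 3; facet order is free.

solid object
 facet normal -0.184 -0.983 0.000
  outer loop
   vertex 1.8 0.4 0.0
   vertex 3.4 0.1 3.7
   vertex 0.2 0.7 1.1
  endloop
 endfacet
 facet normal 0.946 -0.214 -0.244
  outer loop
   vertex 3.6 3.5 1.5
   vertex 3.9 3.0 3.1
   vertex 3.4 0.1 3.7
  endloop
 endfacet
 facet normal -0.640 -0.148 0.754
  outer loop
   vertex 1.9 2.0 2.8
   vertex 0.2 0.7 1.1
   vertex 3.4 0.1 3.7
  endloop
 endfacet
 facet normal -0.260 0.238 0.936
  outer loop
   vertex 1.9 2.0 2.8
   vertex 3.4 0.1 3.7
   vertex 3.9 3.0 3.1
  endloop
 endfacet
 facet normal -0.451 0.441 -0.776
  outer loop
   vertex 2.8 2.3 0.5
   vertex 1.8 0.4 0.0
   vertex 0.2 0.7 1.1
  endloop
 endfacet
 facet normal 0.851 -0.344 -0.396
  outer loop
   vertex 2.8 2.3 0.5
   vertex 3.4 0.1 3.7
   vertex 1.8 0.4 0.0
  endloop
 endfacet
 facet normal 0.886 -0.288 -0.364
  outer loop
   vertex 2.8 2.3 0.5
   vertex 3.6 3.5 1.5
   vertex 3.4 0.1 3.7
  endloop
 endfacet
 facet normal -0.371 0.865 0.340
  outer loop
   vertex 1.4 2.4 1.9
   vertex 3.9 3.0 3.1
   vertex 3.6 3.5 1.5
  endloop
 endfacet
 facet normal -0.437 0.707 0.557
  outer loop
   vertex 1.4 2.4 1.9
   vertex 1.9 2.0 2.8
   vertex 3.9 3.0 3.1
  endloop
 endfacet
 facet normal -0.778 0.286 0.559
  outer loop
   vertex 1.4 2.4 1.9
   vertex 0.2 0.7 1.1
   vertex 1.9 2.0 2.8
  endloop
 endfacet
 facet normal -0.522 0.636 -0.568
  outer loop
   vertex 1.4 2.4 1.9
   vertex 2.8 2.3 0.5
   vertex 0.2 0.7 1.1
  endloop
 endfacet
 facet normal -0.457 0.729 -0.509
  outer loop
   vertex 1.4 2.4 1.9
   vertex 3.6 3.5 1.5
   vertex 2.8 2.3 0.5
  endloop
 endfacet
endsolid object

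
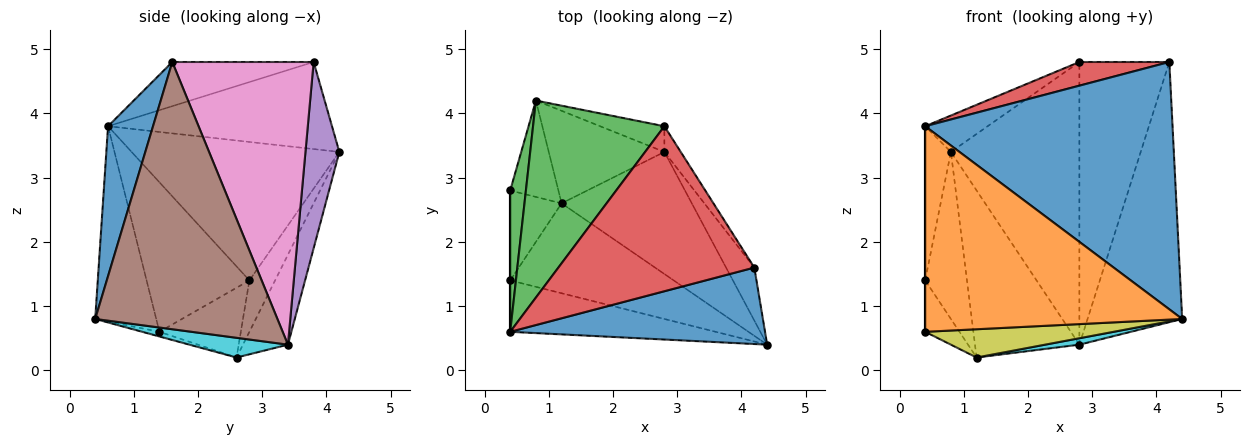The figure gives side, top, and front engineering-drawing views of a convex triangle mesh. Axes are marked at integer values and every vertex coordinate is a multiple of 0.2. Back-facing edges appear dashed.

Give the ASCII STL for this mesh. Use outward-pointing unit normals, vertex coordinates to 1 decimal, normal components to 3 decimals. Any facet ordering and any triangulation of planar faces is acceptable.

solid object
 facet normal 0.171 -0.941 0.291
  outer loop
   vertex 4.2 1.6 4.8
   vertex 0.4 0.6 3.8
   vertex 4.4 0.4 0.8
  endloop
 endfacet
 facet normal -0.225 -0.945 -0.236
  outer loop
   vertex 0.4 1.4 0.6
   vertex 4.4 0.4 0.8
   vertex 0.4 0.6 3.8
  endloop
 endfacet
 facet normal -0.546 0.152 0.824
  outer loop
   vertex 2.8 3.8 4.8
   vertex 0.8 4.2 3.4
   vertex 0.4 0.6 3.8
  endloop
 endfacet
 facet normal -0.218 -0.139 0.966
  outer loop
   vertex 2.8 3.8 4.8
   vertex 0.4 0.6 3.8
   vertex 4.2 1.6 4.8
  endloop
 endfacet
 facet normal 0.254 0.963 -0.088
  outer loop
   vertex 2.8 3.4 0.4
   vertex 0.8 4.2 3.4
   vertex 2.8 3.8 4.8
  endloop
 endfacet
 facet normal 0.884 0.459 -0.093
  outer loop
   vertex 2.8 3.4 0.4
   vertex 4.2 1.6 4.8
   vertex 4.4 0.4 0.8
  endloop
 endfacet
 facet normal 0.843 0.536 -0.049
  outer loop
   vertex 2.8 3.4 0.4
   vertex 2.8 3.8 4.8
   vertex 4.2 1.6 4.8
  endloop
 endfacet
 facet normal -0.353 0.819 -0.453
  outer loop
   vertex 1.2 2.6 0.2
   vertex 0.8 4.2 3.4
   vertex 2.8 3.4 0.4
  endloop
 endfacet
 facet normal -0.027 -0.300 -0.954
  outer loop
   vertex 1.2 2.6 0.2
   vertex 4.4 0.4 0.8
   vertex 0.4 1.4 0.6
  endloop
 endfacet
 facet normal 0.149 -0.052 -0.987
  outer loop
   vertex 1.2 2.6 0.2
   vertex 2.8 3.4 0.4
   vertex 4.4 0.4 0.8
  endloop
 endfacet
 facet normal -0.470 0.764 -0.441
  outer loop
   vertex 0.4 2.8 1.4
   vertex 0.8 4.2 3.4
   vertex 1.2 2.6 0.2
  endloop
 endfacet
 facet normal -0.762 0.321 -0.562
  outer loop
   vertex 0.4 2.8 1.4
   vertex 1.2 2.6 0.2
   vertex 0.4 1.4 0.6
  endloop
 endfacet
 facet normal -0.986 0.122 0.112
  outer loop
   vertex 0.4 2.8 1.4
   vertex 0.4 0.6 3.8
   vertex 0.8 4.2 3.4
  endloop
 endfacet
 facet normal -1.000 0.000 0.000
  outer loop
   vertex 0.4 2.8 1.4
   vertex 0.4 1.4 0.6
   vertex 0.4 0.6 3.8
  endloop
 endfacet
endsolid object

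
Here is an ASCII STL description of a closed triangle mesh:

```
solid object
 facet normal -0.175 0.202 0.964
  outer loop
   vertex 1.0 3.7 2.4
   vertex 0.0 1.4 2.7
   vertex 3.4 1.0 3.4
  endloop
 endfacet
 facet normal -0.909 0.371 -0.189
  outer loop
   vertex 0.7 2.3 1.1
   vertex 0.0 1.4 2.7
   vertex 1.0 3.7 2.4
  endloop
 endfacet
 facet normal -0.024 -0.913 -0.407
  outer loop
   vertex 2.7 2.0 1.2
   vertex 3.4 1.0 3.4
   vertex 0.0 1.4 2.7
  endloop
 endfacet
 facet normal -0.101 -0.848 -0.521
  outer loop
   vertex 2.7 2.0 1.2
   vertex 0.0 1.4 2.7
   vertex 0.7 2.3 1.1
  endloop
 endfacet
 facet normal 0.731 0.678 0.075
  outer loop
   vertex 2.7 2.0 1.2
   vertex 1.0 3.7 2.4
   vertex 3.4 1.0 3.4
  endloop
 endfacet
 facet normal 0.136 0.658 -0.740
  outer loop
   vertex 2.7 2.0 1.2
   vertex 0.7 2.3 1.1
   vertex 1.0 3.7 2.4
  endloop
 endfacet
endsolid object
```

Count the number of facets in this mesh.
6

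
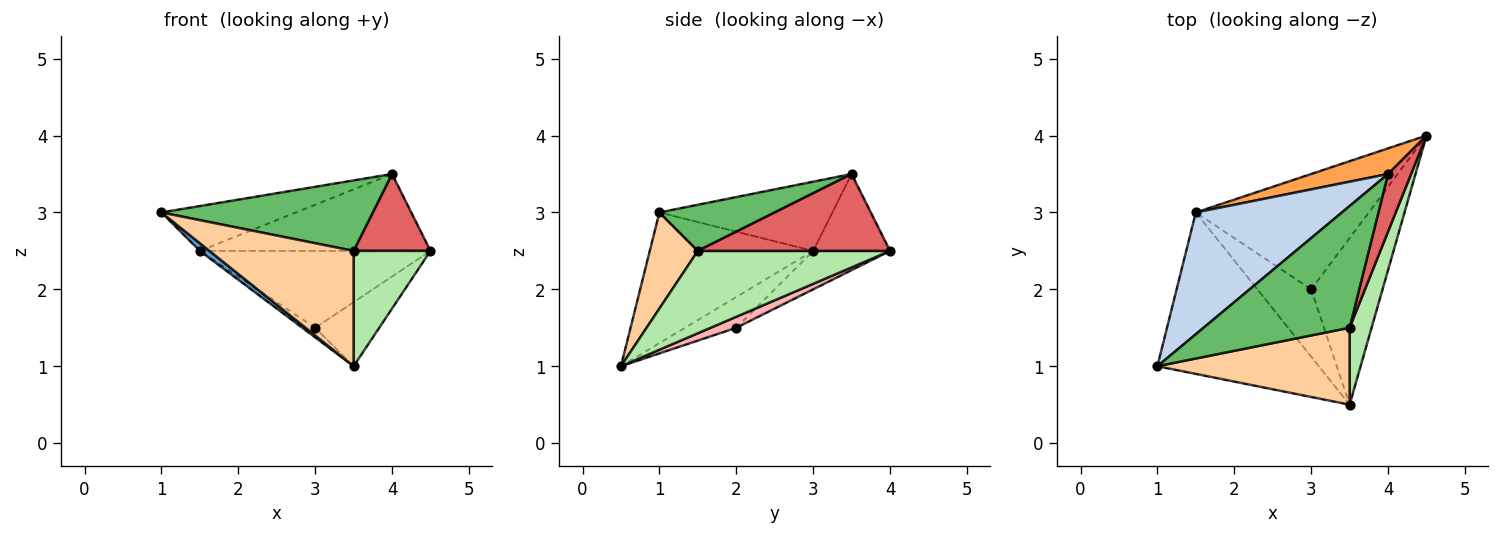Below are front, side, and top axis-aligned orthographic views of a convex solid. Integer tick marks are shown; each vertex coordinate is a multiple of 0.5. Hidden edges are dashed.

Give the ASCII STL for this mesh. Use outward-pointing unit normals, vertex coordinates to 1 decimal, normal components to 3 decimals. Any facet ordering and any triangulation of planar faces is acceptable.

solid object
 facet normal -0.629 -0.037 -0.777
  outer loop
   vertex 1.5 3.0 2.5
   vertex 3.5 0.5 1.0
   vertex 1.0 1.0 3.0
  endloop
 endfacet
 facet normal -0.406 0.316 0.857
  outer loop
   vertex 1.5 3.0 2.5
   vertex 1.0 1.0 3.0
   vertex 4.0 3.5 3.5
  endloop
 endfacet
 facet normal -0.302 0.905 0.302
  outer loop
   vertex 1.5 3.0 2.5
   vertex 4.0 3.5 3.5
   vertex 4.5 4.0 2.5
  endloop
 endfacet
 facet normal 0.267 -0.802 0.535
  outer loop
   vertex 3.5 1.5 2.5
   vertex 1.0 1.0 3.0
   vertex 3.5 0.5 1.0
  endloop
 endfacet
 facet normal 0.264 -0.483 0.835
  outer loop
   vertex 3.5 1.5 2.5
   vertex 4.0 3.5 3.5
   vertex 1.0 1.0 3.0
  endloop
 endfacet
 facet normal 0.901 -0.361 0.240
  outer loop
   vertex 3.5 1.5 2.5
   vertex 3.5 0.5 1.0
   vertex 4.5 4.0 2.5
  endloop
 endfacet
 facet normal 0.894 -0.358 0.268
  outer loop
   vertex 3.5 1.5 2.5
   vertex 4.5 4.0 2.5
   vertex 4.0 3.5 3.5
  endloop
 endfacet
 facet normal 0.142 0.355 -0.924
  outer loop
   vertex 3.0 2.0 1.5
   vertex 4.5 4.0 2.5
   vertex 3.5 0.5 1.0
  endloop
 endfacet
 facet normal -0.182 0.545 -0.818
  outer loop
   vertex 3.0 2.0 1.5
   vertex 1.5 3.0 2.5
   vertex 4.5 4.0 2.5
  endloop
 endfacet
 facet normal -0.492 0.123 -0.862
  outer loop
   vertex 3.0 2.0 1.5
   vertex 3.5 0.5 1.0
   vertex 1.5 3.0 2.5
  endloop
 endfacet
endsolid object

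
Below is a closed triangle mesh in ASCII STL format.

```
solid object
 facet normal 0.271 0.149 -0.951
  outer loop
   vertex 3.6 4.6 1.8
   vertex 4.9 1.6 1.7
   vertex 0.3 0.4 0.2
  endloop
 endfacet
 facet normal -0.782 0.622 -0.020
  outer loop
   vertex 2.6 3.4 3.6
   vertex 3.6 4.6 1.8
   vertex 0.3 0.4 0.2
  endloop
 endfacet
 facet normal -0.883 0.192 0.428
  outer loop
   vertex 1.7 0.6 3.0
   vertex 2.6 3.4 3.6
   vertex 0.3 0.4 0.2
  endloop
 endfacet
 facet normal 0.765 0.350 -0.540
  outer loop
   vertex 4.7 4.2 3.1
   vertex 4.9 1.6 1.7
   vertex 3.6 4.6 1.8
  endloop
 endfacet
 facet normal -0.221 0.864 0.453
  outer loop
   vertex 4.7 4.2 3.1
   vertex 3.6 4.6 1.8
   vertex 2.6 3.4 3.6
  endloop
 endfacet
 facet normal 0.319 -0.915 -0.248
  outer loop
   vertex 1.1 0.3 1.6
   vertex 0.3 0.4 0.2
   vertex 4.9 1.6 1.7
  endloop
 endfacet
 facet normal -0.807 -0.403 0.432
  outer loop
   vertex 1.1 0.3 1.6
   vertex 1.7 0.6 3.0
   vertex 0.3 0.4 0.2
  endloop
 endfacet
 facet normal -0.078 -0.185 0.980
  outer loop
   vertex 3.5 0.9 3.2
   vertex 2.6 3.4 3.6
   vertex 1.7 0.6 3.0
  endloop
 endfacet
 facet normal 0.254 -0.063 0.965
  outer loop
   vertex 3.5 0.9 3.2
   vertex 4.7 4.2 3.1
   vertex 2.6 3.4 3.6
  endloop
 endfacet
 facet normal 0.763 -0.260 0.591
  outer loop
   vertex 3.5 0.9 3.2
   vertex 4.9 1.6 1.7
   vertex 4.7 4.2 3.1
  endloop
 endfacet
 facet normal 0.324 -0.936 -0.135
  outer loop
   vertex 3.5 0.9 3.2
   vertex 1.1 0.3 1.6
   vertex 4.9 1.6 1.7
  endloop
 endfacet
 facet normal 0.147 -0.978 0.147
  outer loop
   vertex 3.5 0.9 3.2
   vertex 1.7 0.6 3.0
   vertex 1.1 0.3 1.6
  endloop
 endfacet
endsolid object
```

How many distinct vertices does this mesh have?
8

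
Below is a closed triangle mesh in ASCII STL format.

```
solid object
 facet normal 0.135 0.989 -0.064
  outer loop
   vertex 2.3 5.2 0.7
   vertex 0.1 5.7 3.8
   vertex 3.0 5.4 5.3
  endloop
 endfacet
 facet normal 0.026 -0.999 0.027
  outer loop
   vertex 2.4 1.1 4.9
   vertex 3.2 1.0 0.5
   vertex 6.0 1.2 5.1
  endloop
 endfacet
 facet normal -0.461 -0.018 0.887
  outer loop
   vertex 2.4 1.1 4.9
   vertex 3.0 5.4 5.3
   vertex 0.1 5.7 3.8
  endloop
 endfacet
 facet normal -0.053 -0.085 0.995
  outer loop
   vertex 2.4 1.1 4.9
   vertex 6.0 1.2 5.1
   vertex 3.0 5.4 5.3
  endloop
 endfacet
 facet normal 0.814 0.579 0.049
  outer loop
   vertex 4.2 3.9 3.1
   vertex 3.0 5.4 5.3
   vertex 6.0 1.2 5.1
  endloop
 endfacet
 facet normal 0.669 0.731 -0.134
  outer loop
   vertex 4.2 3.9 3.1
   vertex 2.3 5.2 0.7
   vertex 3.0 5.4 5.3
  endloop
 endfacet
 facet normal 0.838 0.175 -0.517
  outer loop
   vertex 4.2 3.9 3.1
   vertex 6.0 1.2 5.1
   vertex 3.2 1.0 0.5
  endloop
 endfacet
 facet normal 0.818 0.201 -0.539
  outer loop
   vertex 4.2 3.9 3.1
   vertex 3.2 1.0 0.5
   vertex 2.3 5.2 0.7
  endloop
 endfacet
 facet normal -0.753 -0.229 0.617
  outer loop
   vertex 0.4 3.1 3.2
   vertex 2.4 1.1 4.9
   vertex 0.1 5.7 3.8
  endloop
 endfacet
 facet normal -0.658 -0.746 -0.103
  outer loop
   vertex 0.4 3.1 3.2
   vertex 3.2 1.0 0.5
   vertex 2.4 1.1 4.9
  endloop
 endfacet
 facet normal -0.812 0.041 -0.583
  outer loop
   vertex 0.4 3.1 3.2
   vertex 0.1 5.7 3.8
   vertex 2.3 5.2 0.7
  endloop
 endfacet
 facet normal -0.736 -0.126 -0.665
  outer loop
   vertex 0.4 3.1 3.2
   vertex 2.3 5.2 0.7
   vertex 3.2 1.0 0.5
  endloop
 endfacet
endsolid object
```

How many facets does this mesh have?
12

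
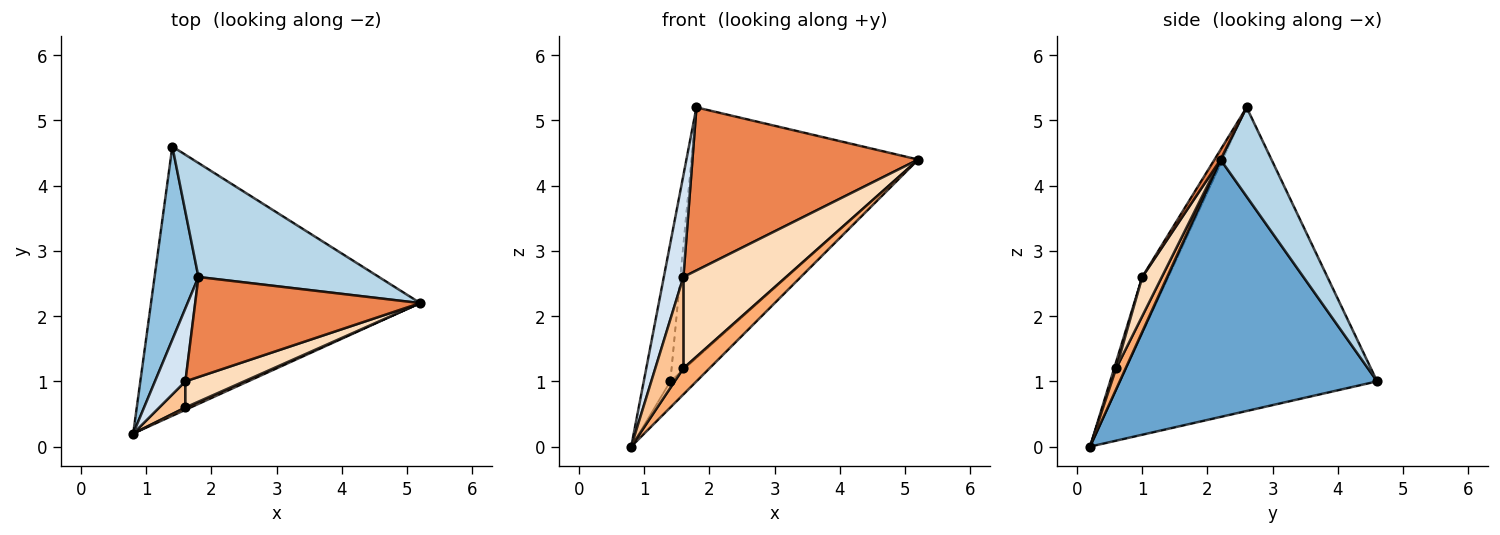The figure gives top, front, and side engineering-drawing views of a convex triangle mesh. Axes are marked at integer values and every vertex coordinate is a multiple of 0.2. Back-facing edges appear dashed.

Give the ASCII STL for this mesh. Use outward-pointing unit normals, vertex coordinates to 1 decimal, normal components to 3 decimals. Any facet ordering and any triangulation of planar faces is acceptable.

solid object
 facet normal 0.689 0.070 -0.721
  outer loop
   vertex 1.4 4.6 1.0
   vertex 5.2 2.2 4.4
   vertex 0.8 0.2 0.0
  endloop
 endfacet
 facet normal -0.985 0.102 0.142
  outer loop
   vertex 1.8 2.6 5.2
   vertex 1.4 4.6 1.0
   vertex 0.8 0.2 0.0
  endloop
 endfacet
 facet normal 0.200 0.892 0.406
  outer loop
   vertex 1.8 2.6 5.2
   vertex 5.2 2.2 4.4
   vertex 1.4 4.6 1.0
  endloop
 endfacet
 facet normal -0.735 -0.551 0.396
  outer loop
   vertex 1.6 1.0 2.6
   vertex 1.8 2.6 5.2
   vertex 0.8 0.2 0.0
  endloop
 endfacet
 facet normal 0.023 -0.852 0.523
  outer loop
   vertex 1.6 1.0 2.6
   vertex 5.2 2.2 4.4
   vertex 1.8 2.6 5.2
  endloop
 endfacet
 facet normal 0.341 -0.936 0.085
  outer loop
   vertex 1.6 0.6 1.2
   vertex 0.8 0.2 0.0
   vertex 5.2 2.2 4.4
  endloop
 endfacet
 facet normal 0.069 -0.959 0.274
  outer loop
   vertex 1.6 0.6 1.2
   vertex 1.6 1.0 2.6
   vertex 0.8 0.2 0.0
  endloop
 endfacet
 facet normal 0.180 -0.946 0.270
  outer loop
   vertex 1.6 0.6 1.2
   vertex 5.2 2.2 4.4
   vertex 1.6 1.0 2.6
  endloop
 endfacet
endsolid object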